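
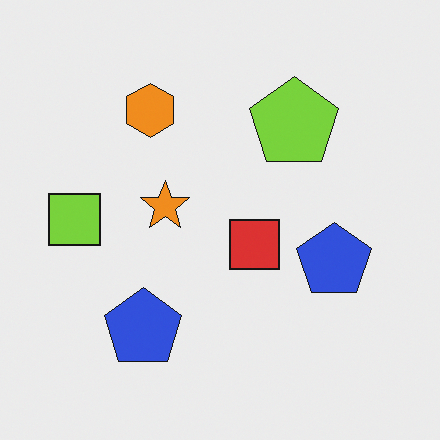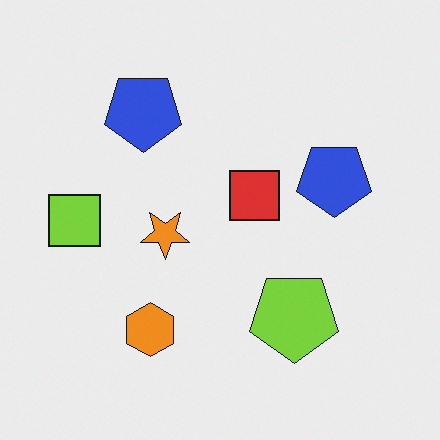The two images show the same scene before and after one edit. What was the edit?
The image was flipped vertically (top ↔ bottom).

The orange hexagon is in the top of the first image and the bottom of the second — shapes on opposite sides of the horizontal midline have swapped in a mirror flip.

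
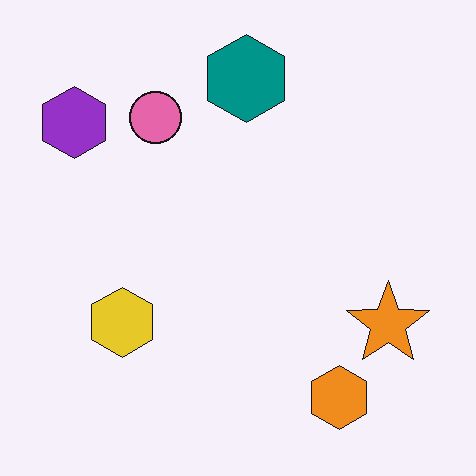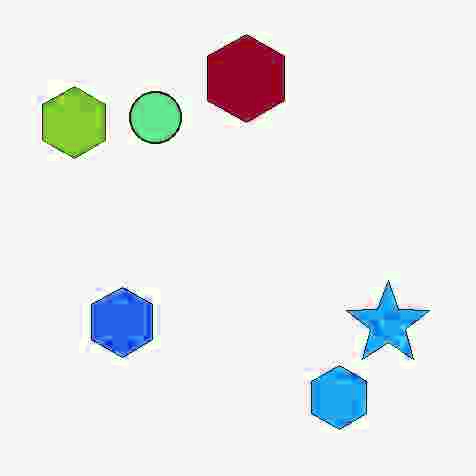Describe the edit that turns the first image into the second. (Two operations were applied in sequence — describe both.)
The image was heavily JPEG-compressed with obvious blocking artifacts, then hue-shifted by a large amount.

Blocky 8×8 compression artifacts appear around shape edges and the flat background shows ringing — characteristic JPEG degradation. Every shape's color has rotated by the same amount around the hue wheel — a uniform hue shift.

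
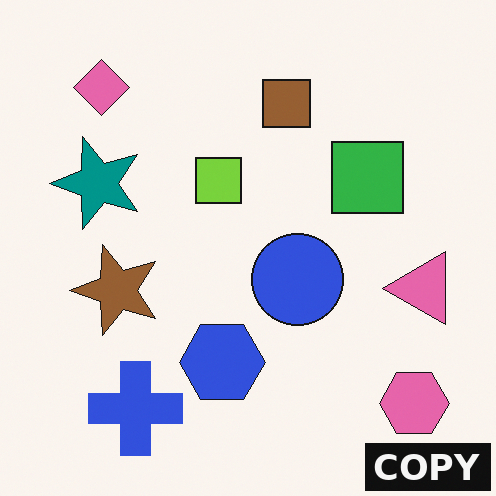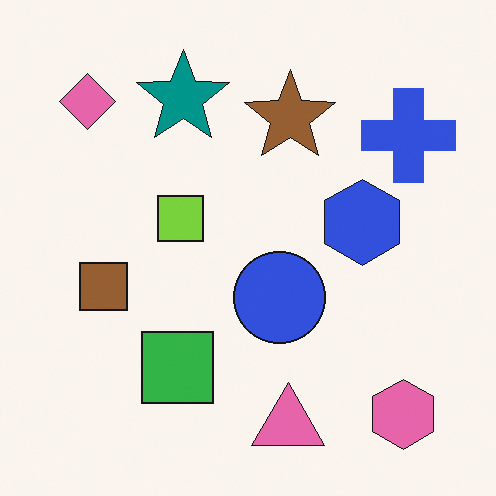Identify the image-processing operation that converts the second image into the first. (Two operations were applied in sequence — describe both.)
The first image is the second transposed (reflected across the top-left ↔ bottom-right diagonal), then watermarked with the text "COPY" in the lower-right corner.

Shapes have swapped their row and column positions — what was in the top-right is now in the bottom-left — a diagonal reflection. A dark label reading "COPY" appears in the lower-right corner.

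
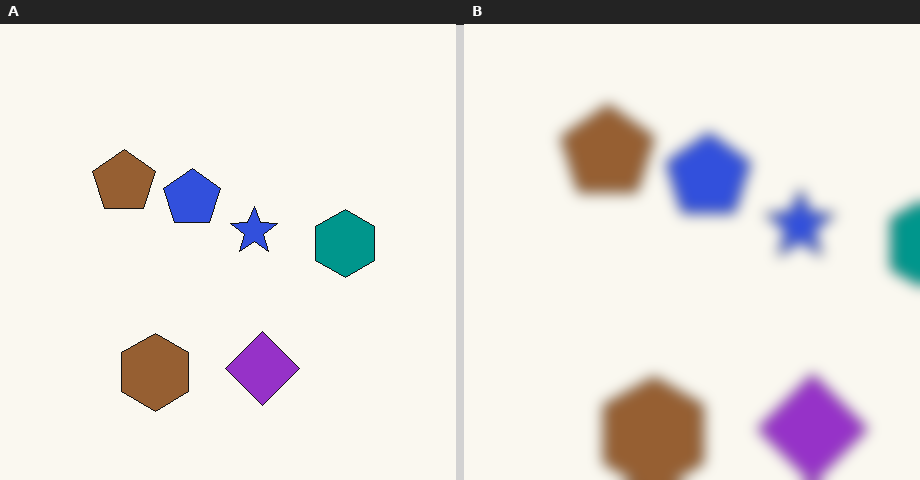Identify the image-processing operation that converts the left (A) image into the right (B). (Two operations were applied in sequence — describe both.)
The transformation is: cropped to a modestly smaller region and rescaled, then heavily blurred.

The visible shapes are larger and the field of view is narrower; shapes near the original edges may be partly or wholly outside the frame — a crop-and-rescale. Shape edges and outlines are uniformly softened across the whole image.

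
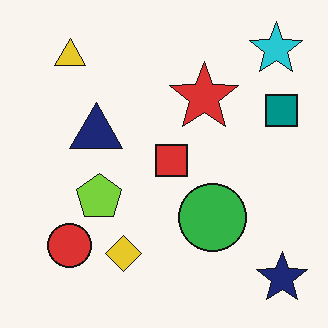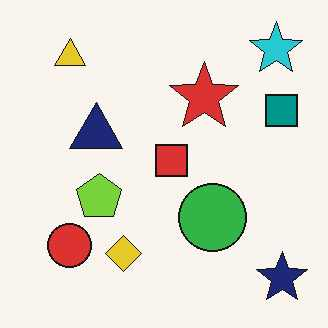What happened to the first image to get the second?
It was given moderate JPEG compression.

Blocky 8×8 compression artifacts appear around shape edges and the flat background shows ringing — characteristic JPEG degradation.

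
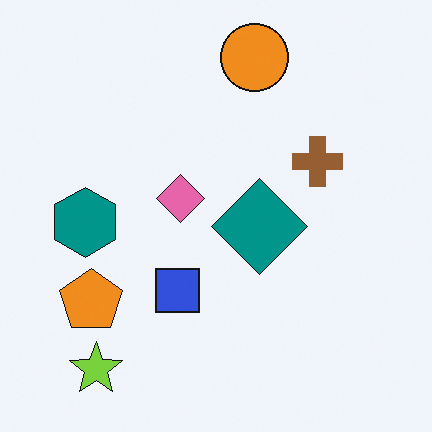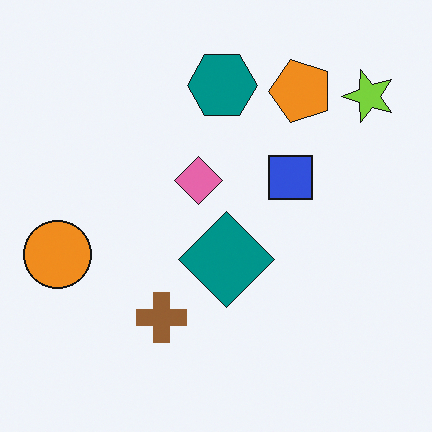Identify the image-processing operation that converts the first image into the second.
The transformation is: transposed (reflected across the top-left ↔ bottom-right diagonal).

Shapes have swapped their row and column positions — what was in the top-right is now in the bottom-left — a diagonal reflection.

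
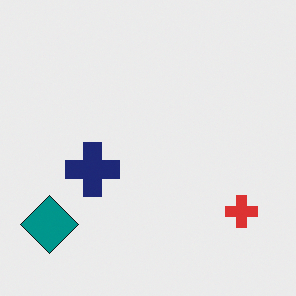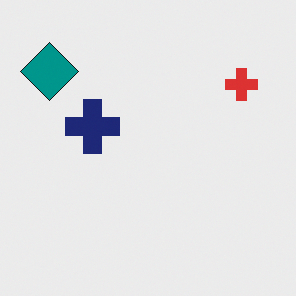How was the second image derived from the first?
This is the original image flipped vertically (top ↔ bottom).

The teal diamond is in the bottom-left of the first image and the top-left of the second — shapes on opposite sides of the horizontal midline have swapped in a mirror flip.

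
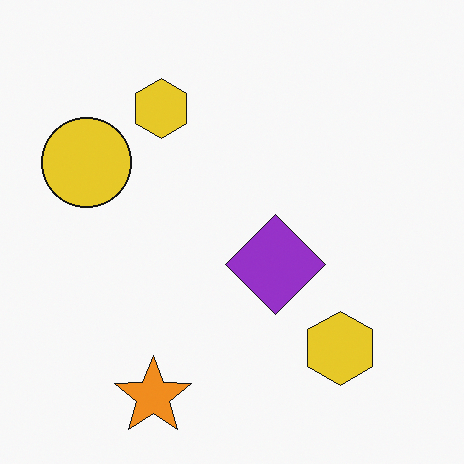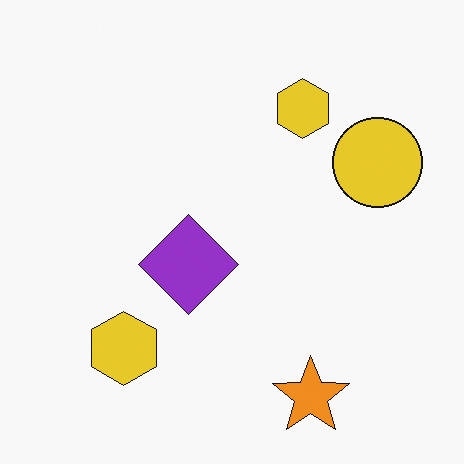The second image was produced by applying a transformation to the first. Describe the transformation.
The image was flipped horizontally (left ↔ right).

The yellow circle is in the left of the first image and the right of the second — shapes on opposite sides of the vertical midline have swapped in a mirror flip.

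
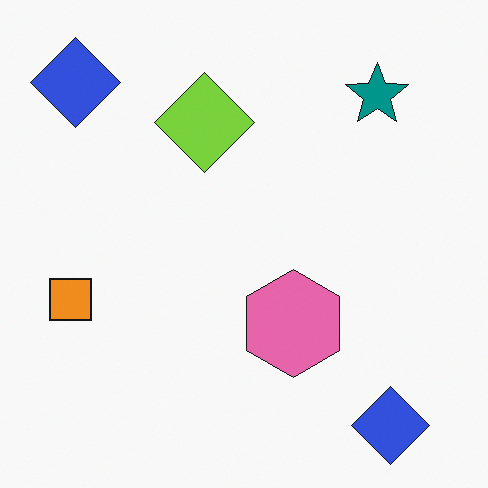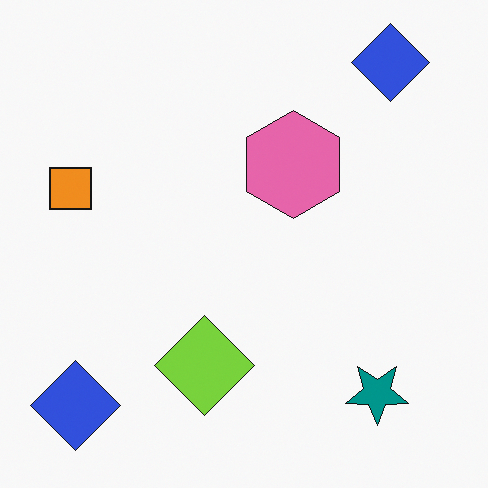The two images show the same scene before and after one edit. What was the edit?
Flipped vertically (top ↔ bottom).

The teal star is in the top-right of the first image and the bottom-right of the second — shapes on opposite sides of the horizontal midline have swapped in a mirror flip.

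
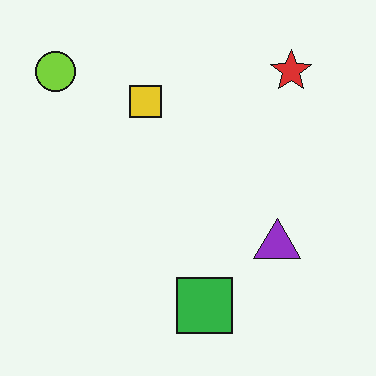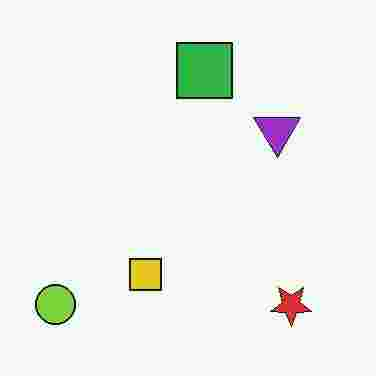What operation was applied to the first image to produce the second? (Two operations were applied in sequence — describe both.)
The image was heavily JPEG-compressed with obvious blocking artifacts, then flipped vertically (top ↔ bottom).

Blocky 8×8 compression artifacts appear around shape edges and the flat background shows ringing — characteristic JPEG degradation. The red star is in the top-right of the first image and the bottom-right of the second — shapes on opposite sides of the horizontal midline have swapped in a mirror flip.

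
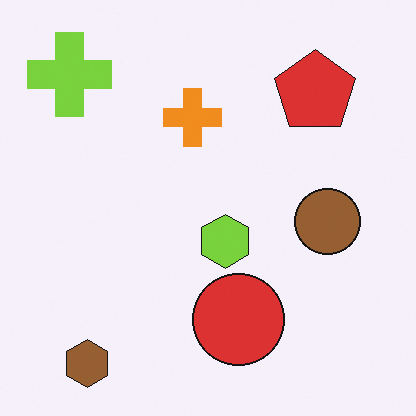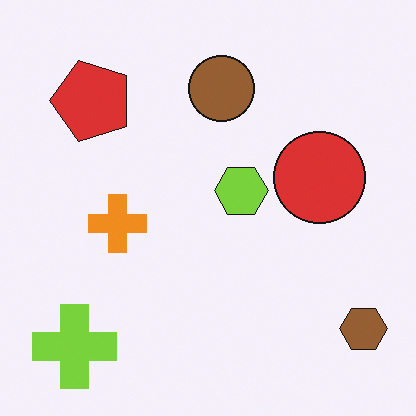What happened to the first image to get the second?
The second image is the first rotated 90° counter-clockwise.

The brown hexagon sits in the bottom-left of the first image and the bottom-right of the second — consistent with a whole-image 90° counter-clockwise rotation.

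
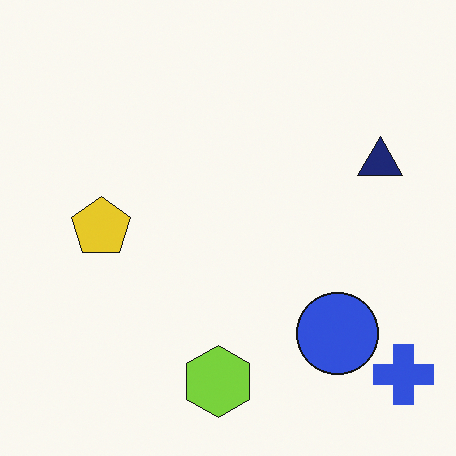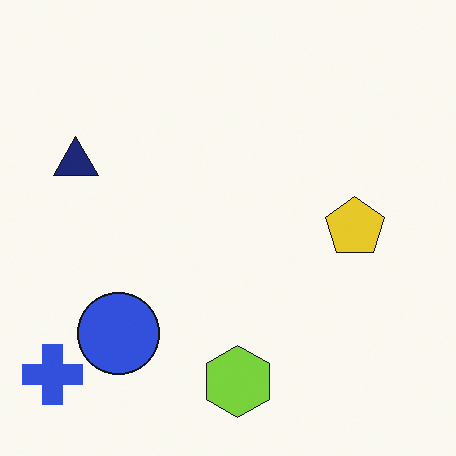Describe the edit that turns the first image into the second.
The image was flipped horizontally (left ↔ right).

The blue cross is in the bottom-right of the first image and the bottom-left of the second — shapes on opposite sides of the vertical midline have swapped in a mirror flip.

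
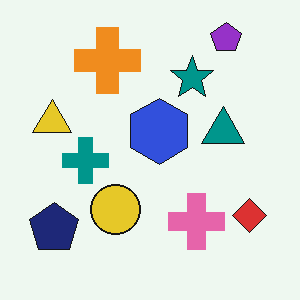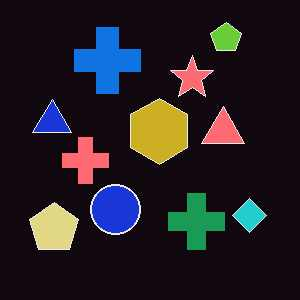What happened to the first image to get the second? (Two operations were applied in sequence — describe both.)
The transformation is: color-inverted (negative), then JPEG-compressed with visible artifacts.

The light background has become dark and every shape's color is its complement — a photographic negative. Blocky 8×8 compression artifacts appear around shape edges and the flat background shows ringing — characteristic JPEG degradation.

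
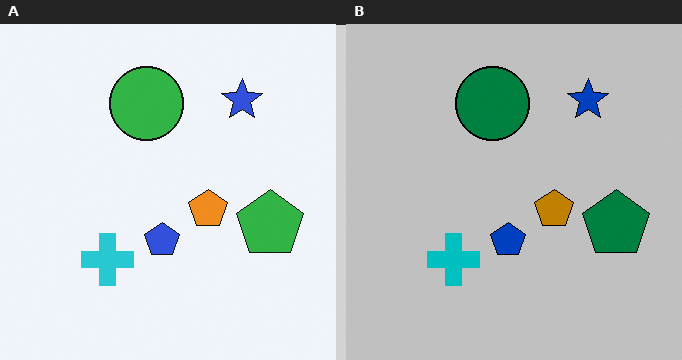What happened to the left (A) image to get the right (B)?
The transformation is: heavily posterized to just a handful of flat colors.

Each flat color has snapped to a coarser quantized level — most visibly, the near-white background has dropped to a flat grey.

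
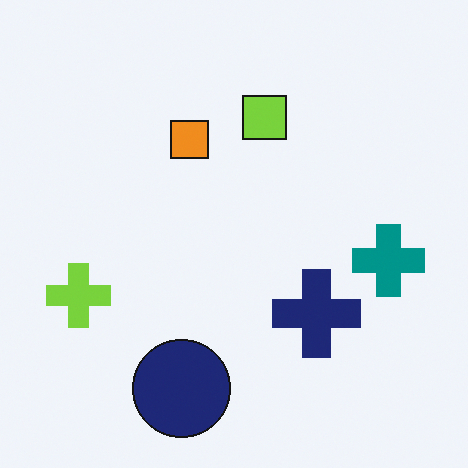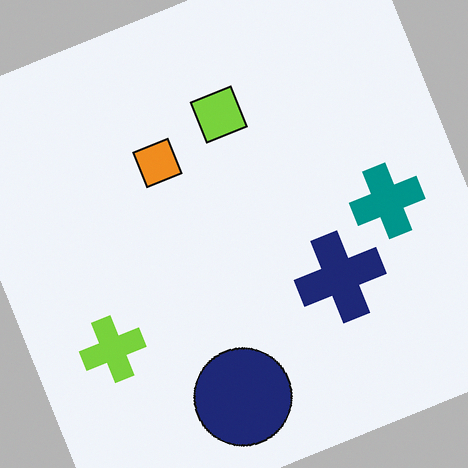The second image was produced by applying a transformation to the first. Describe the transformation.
It was rotated counter-clockwise by a clearly visible amount.

Every shape is tilted by the same angle and the image corners show triangular fill wedges — a whole-image rotation by a non-right angle.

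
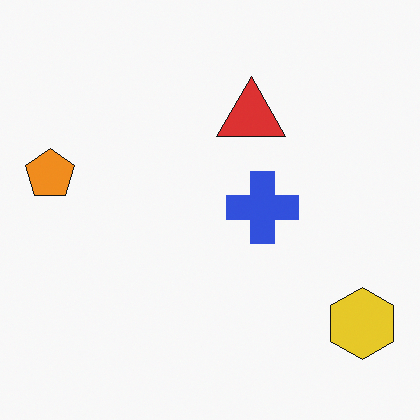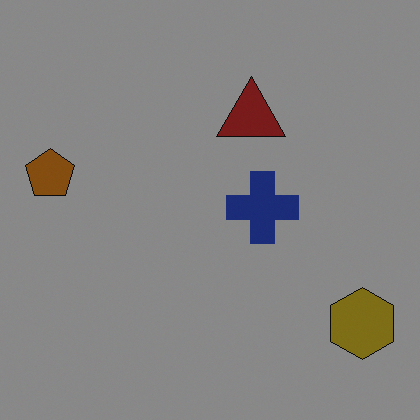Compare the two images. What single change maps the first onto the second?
It was noticeably darkened.

Every pixel — background and shapes alike — is uniformly darkened.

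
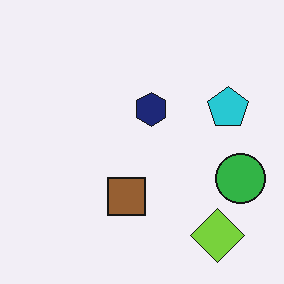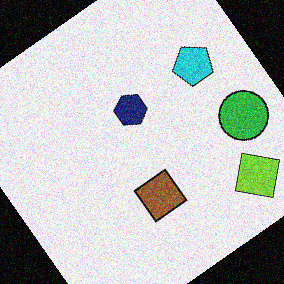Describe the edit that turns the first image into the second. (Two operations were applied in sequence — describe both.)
The second image is the first rotated counter-clockwise by a large amount — several tens of degrees, then degraded with moderate additive noise.

Every shape is tilted by the same angle and the image corners show triangular fill wedges — a whole-image rotation by a non-right angle. Random speckle covers the whole image, including the flat background.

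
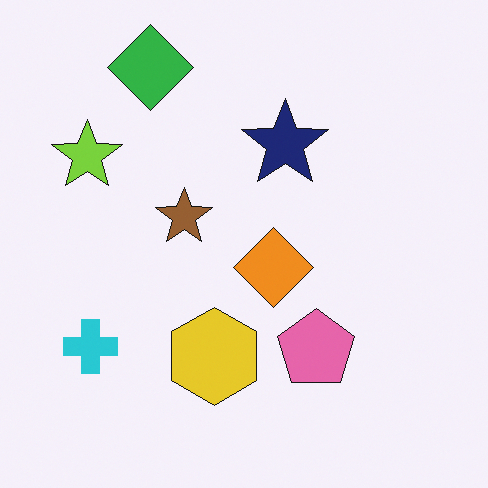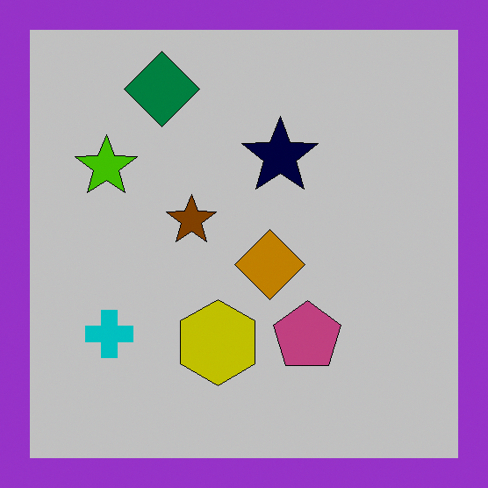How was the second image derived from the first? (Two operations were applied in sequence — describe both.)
Aggressively posterized, then framed with a purple border.

Each flat color has snapped to a coarser quantized level — most visibly, the near-white background has dropped to a flat grey. A solid purple frame runs around the edge of the second image, with the content slightly shrunk inside it.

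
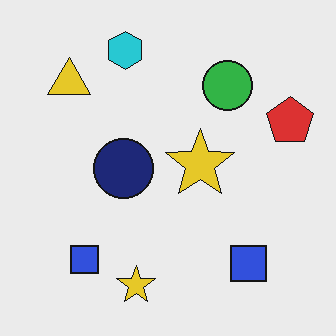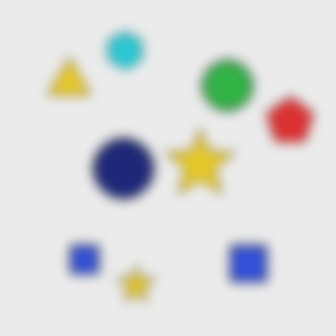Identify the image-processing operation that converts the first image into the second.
The transformation is: heavily blurred.

Shape edges and outlines are uniformly softened across the whole image.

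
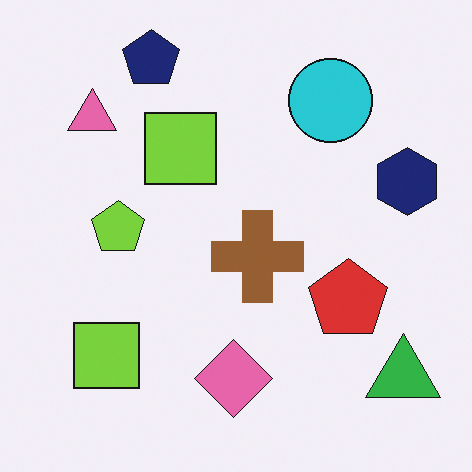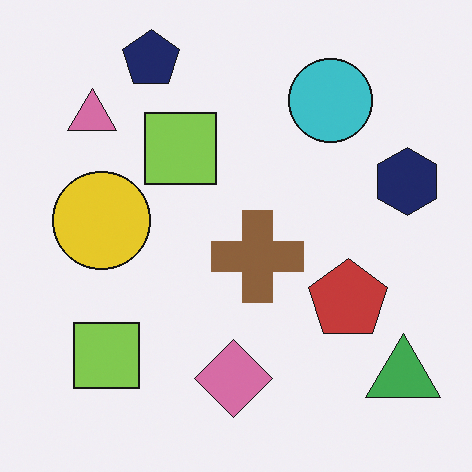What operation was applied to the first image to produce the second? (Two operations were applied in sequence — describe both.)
This is the original image slightly desaturated, then overlaid with an additional yellow circle.

All colors are more muted and greyish — a global saturation change. A yellow circle appears in the second image that is absent from the first.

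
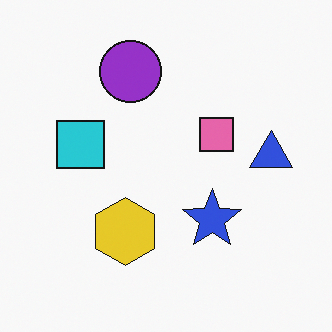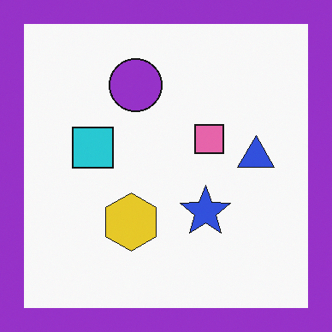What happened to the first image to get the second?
It was framed with a purple border.

A solid purple frame runs around the edge of the second image, with the content slightly shrunk inside it.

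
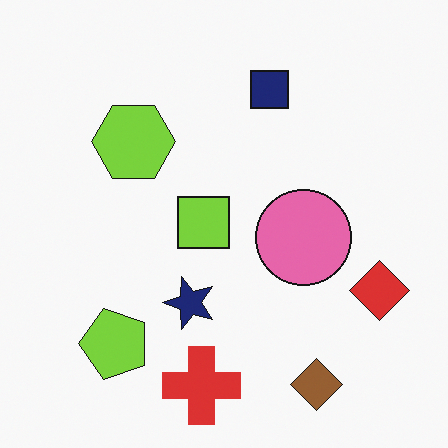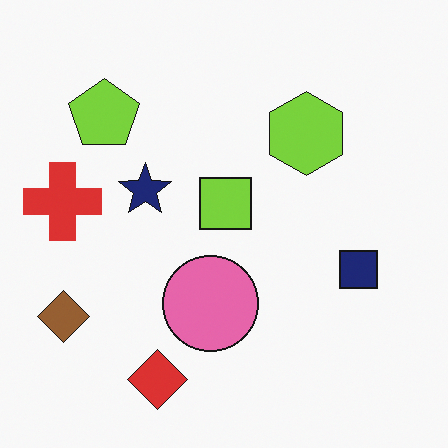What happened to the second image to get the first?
The transformation is: rotated 90° counter-clockwise.

The brown diamond sits in the bottom-left of the second image and the bottom-right of the first — consistent with a whole-image 90° counter-clockwise rotation.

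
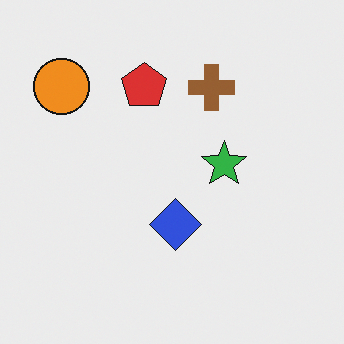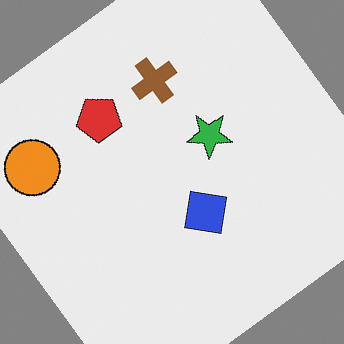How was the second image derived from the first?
Rotated counter-clockwise by a large amount — several tens of degrees.

Every shape is tilted by the same angle and the image corners show triangular fill wedges — a whole-image rotation by a non-right angle.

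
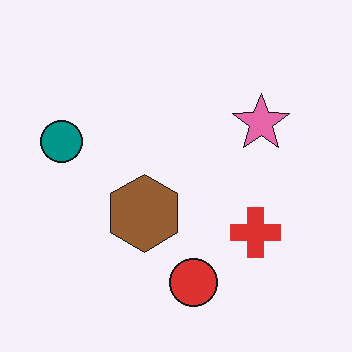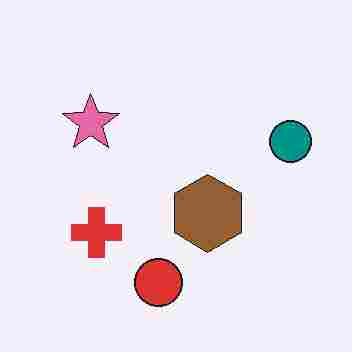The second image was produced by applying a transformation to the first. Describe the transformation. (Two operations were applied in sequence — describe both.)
It was flipped horizontally (left ↔ right), then heavily JPEG-compressed with obvious blocking artifacts.

The teal circle is in the left of the first image and the right of the second — shapes on opposite sides of the vertical midline have swapped in a mirror flip. Blocky 8×8 compression artifacts appear around shape edges and the flat background shows ringing — characteristic JPEG degradation.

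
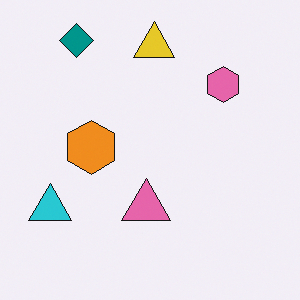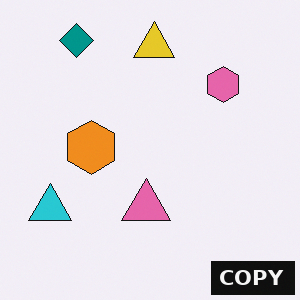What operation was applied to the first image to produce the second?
Watermarked with the text "COPY" in the lower-right corner.

A dark label reading "COPY" appears in the lower-right corner.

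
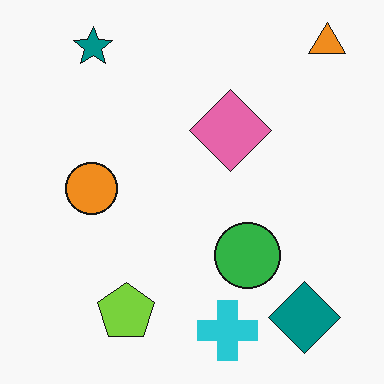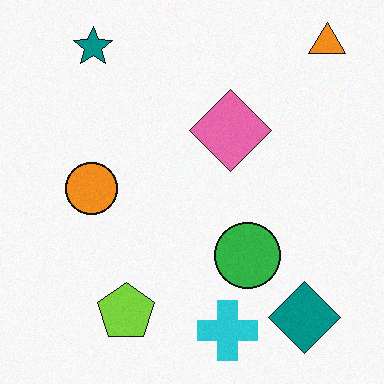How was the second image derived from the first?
The transformation is: degraded with light additive noise.

Random speckle covers the whole image, including the flat background.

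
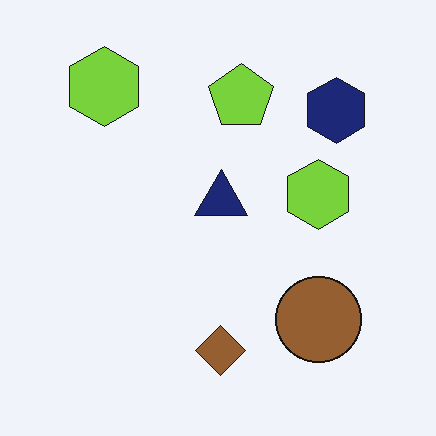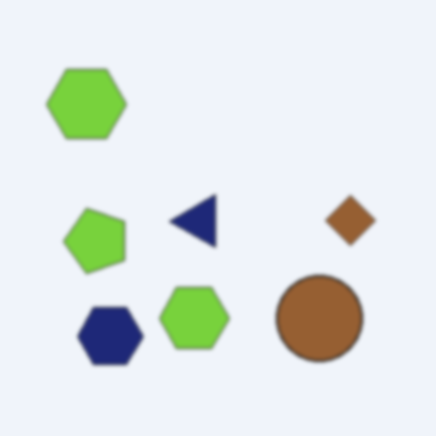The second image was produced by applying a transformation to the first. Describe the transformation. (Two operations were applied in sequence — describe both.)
This is the original image transposed (reflected across the top-left ↔ bottom-right diagonal), then given a subtle gaussian blur.

Shapes have swapped their row and column positions — what was in the top-right is now in the bottom-left — a diagonal reflection. Shape edges and outlines are uniformly softened across the whole image.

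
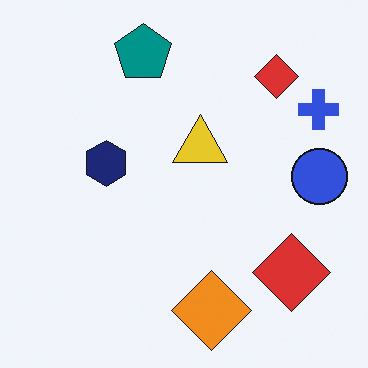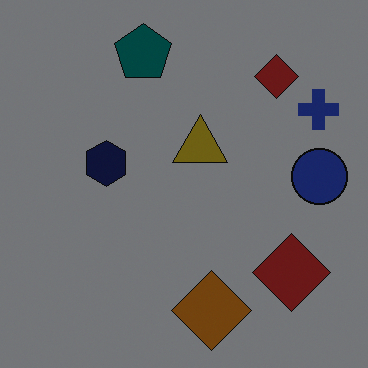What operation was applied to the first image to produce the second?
The image was darkened a lot.

Every pixel — background and shapes alike — is uniformly darkened.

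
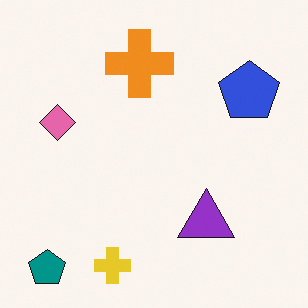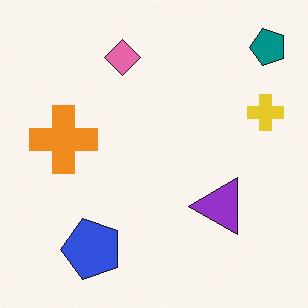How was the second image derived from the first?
Transposed (reflected across the top-left ↔ bottom-right diagonal).

Shapes have swapped their row and column positions — what was in the top-right is now in the bottom-left — a diagonal reflection.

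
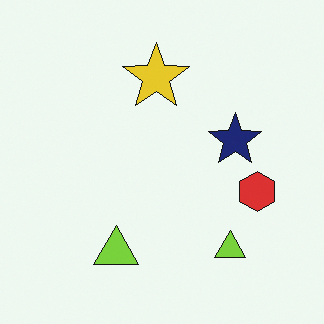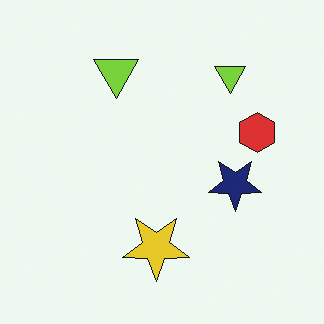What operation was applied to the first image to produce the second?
The second image is the first flipped vertically (top ↔ bottom).

The yellow star is in the top of the first image and the bottom of the second — shapes on opposite sides of the horizontal midline have swapped in a mirror flip.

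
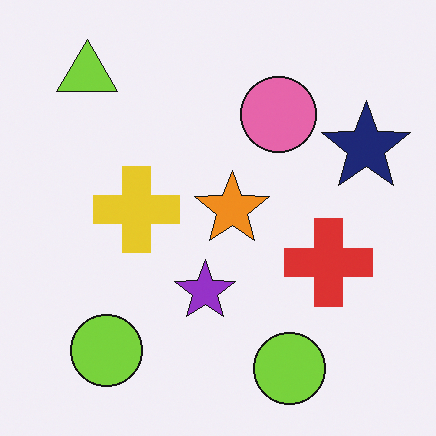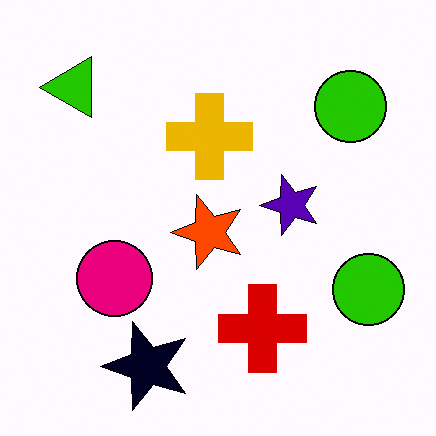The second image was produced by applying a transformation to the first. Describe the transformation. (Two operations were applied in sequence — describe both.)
It was given much higher contrast, then transposed (reflected across the top-left ↔ bottom-right diagonal).

Tones are pushed away from mid-grey across the whole image — a global contrast change. Shapes have swapped their row and column positions — what was in the top-right is now in the bottom-left — a diagonal reflection.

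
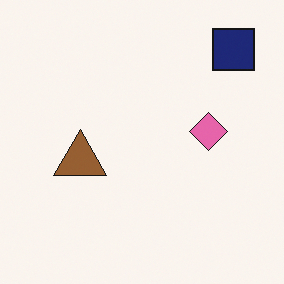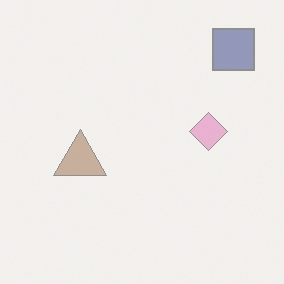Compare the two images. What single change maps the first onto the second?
The image was washed out (contrast reduced).

Tones are pushed toward mid-grey across the whole image — a global contrast change.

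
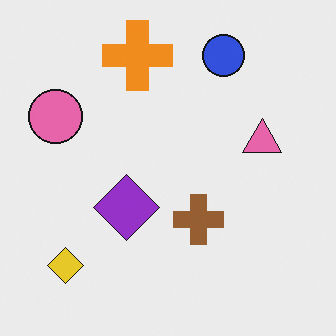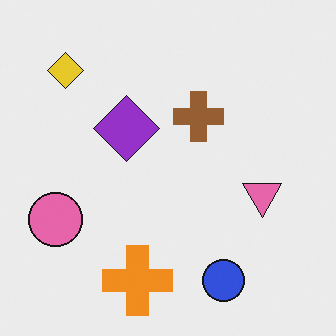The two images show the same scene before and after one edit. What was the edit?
The second image is the first flipped vertically (top ↔ bottom).

The orange cross is in the top of the first image and the bottom of the second — shapes on opposite sides of the horizontal midline have swapped in a mirror flip.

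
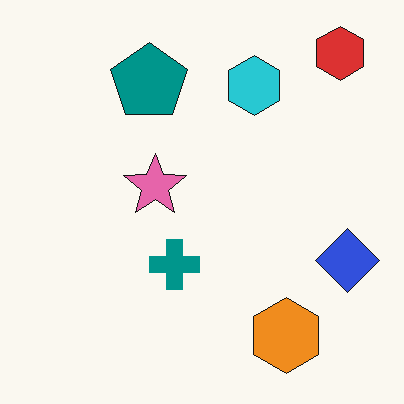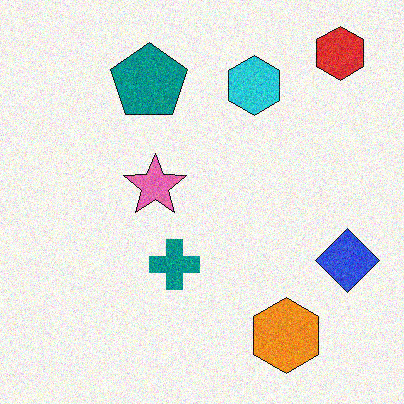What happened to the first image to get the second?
Degraded with moderate additive noise.

Random speckle covers the whole image, including the flat background.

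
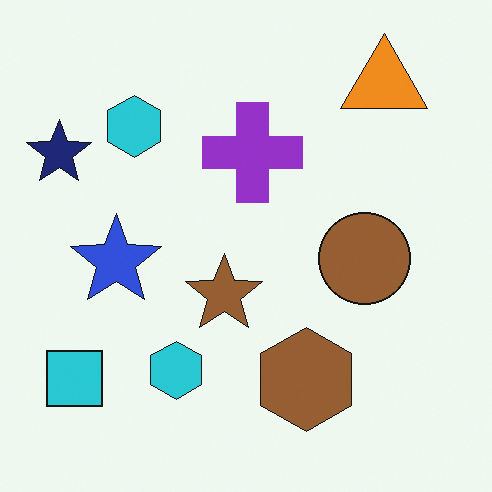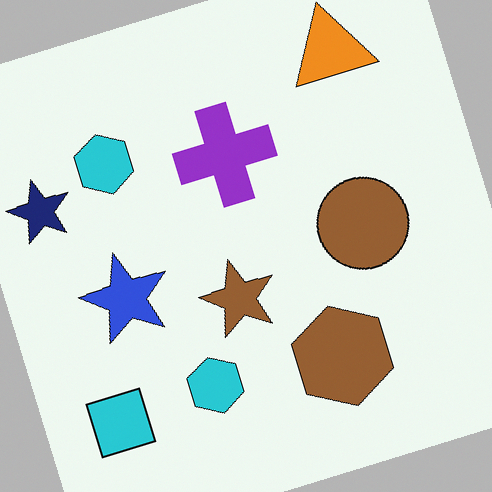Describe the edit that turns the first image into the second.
The transformation is: rotated counter-clockwise by a clearly visible amount.

Every shape is tilted by the same angle and the image corners show triangular fill wedges — a whole-image rotation by a non-right angle.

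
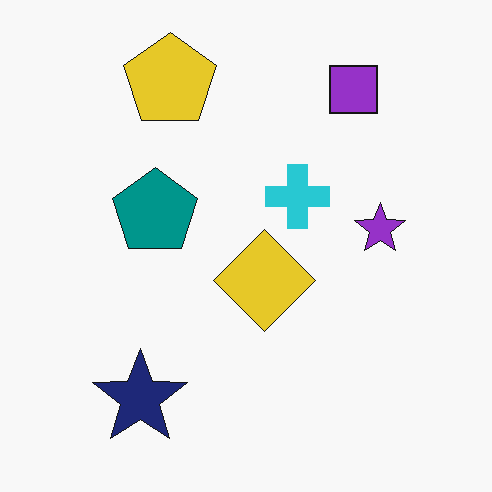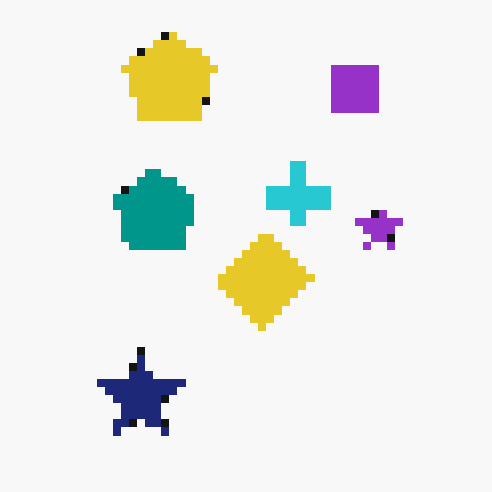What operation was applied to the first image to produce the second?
The transformation is: moderately pixelated.

Shapes are reduced to large square blocks; fine edges and outlines are lost — a downscale-then-upscale (mosaic) effect.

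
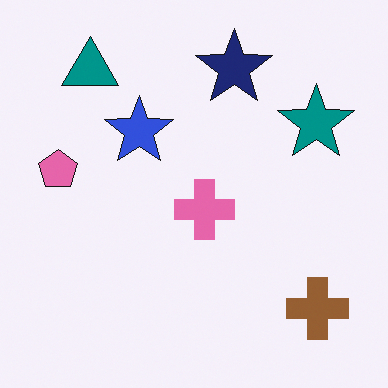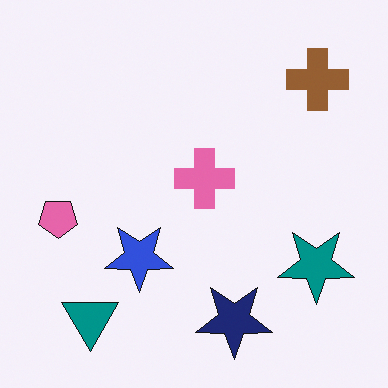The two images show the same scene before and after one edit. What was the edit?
The second image is the first flipped vertically (top ↔ bottom).

The navy star is in the top of the first image and the bottom of the second — shapes on opposite sides of the horizontal midline have swapped in a mirror flip.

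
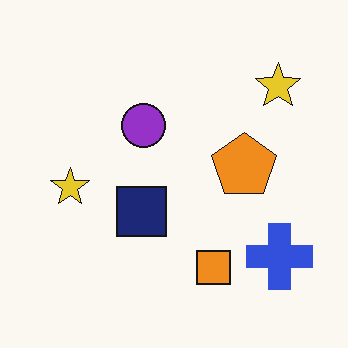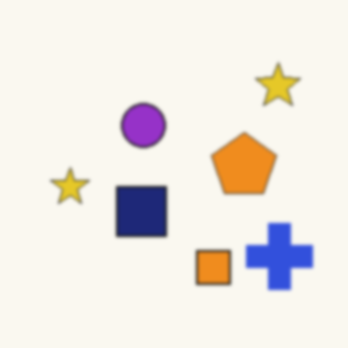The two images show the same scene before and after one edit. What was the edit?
The second image is the first given a subtle gaussian blur.

Shape edges and outlines are uniformly softened across the whole image.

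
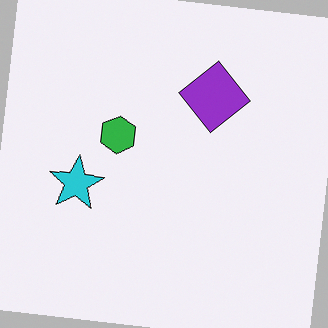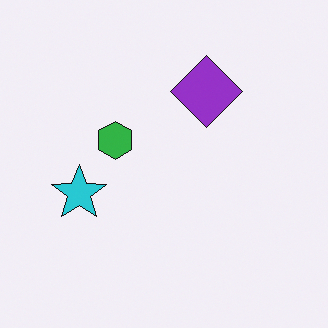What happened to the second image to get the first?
The transformation is: rotated clockwise by a few degrees.

Every shape is tilted by the same angle and the image corners show triangular fill wedges — a whole-image rotation by a non-right angle.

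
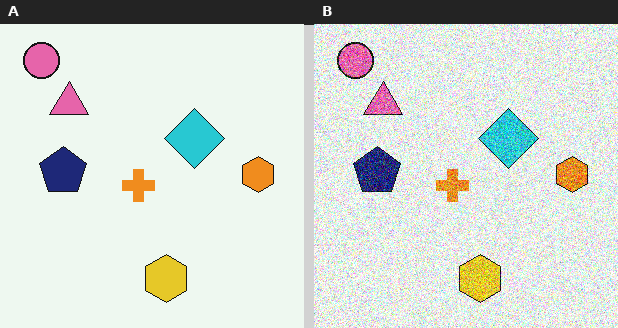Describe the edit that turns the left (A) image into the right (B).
It was degraded with a thick layer of grain.

Random speckle covers the whole image, including the flat background.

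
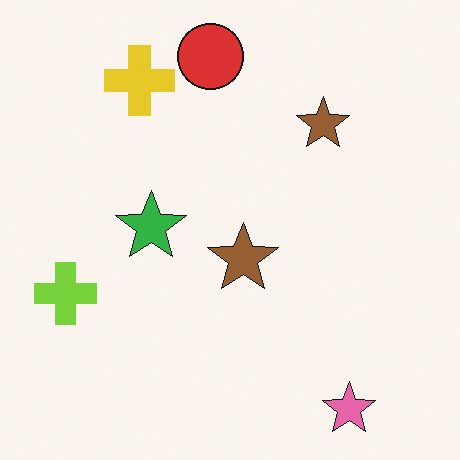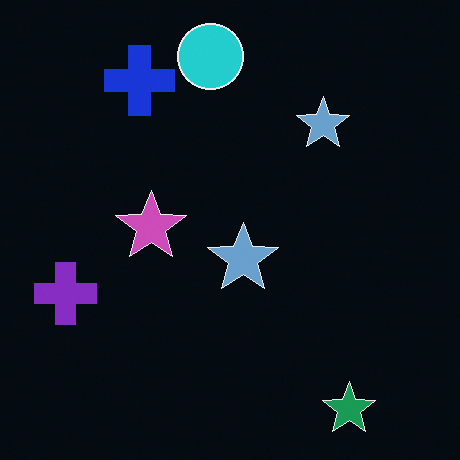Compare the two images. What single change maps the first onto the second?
It was color-inverted (negative).

The light background has become dark and every shape's color is its complement — a photographic negative.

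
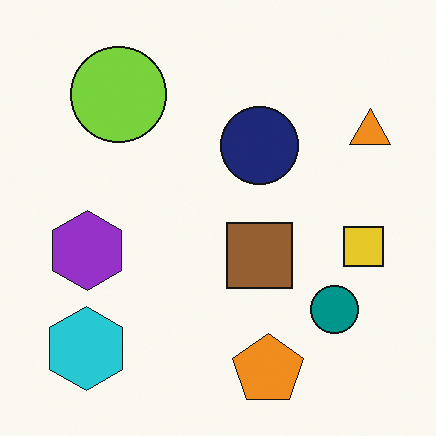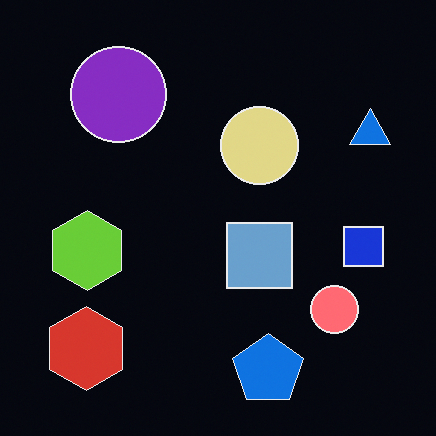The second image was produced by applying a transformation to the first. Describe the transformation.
It was color-inverted (negative).

The light background has become dark and every shape's color is its complement — a photographic negative.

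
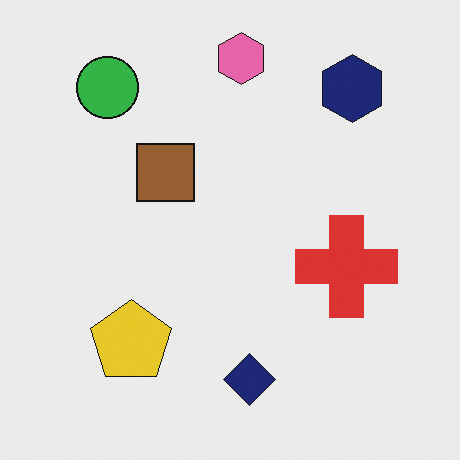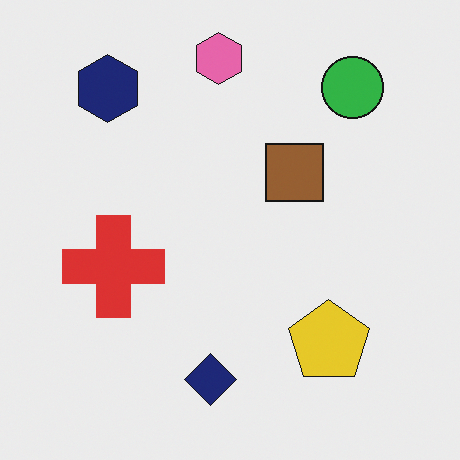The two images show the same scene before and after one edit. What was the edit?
Flipped horizontally (left ↔ right).

The green circle is in the top-left of the first image and the top-right of the second — shapes on opposite sides of the vertical midline have swapped in a mirror flip.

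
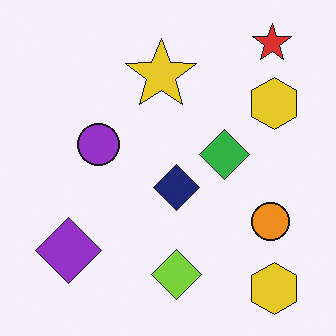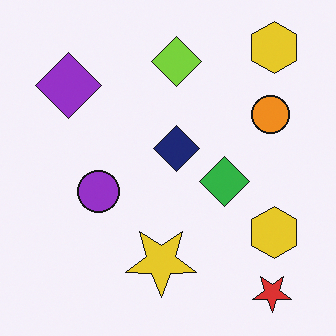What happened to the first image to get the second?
The transformation is: flipped vertically (top ↔ bottom).

The red star is in the top-right of the first image and the bottom-right of the second — shapes on opposite sides of the horizontal midline have swapped in a mirror flip.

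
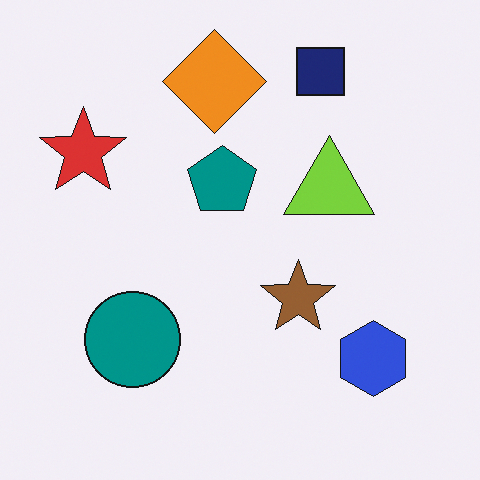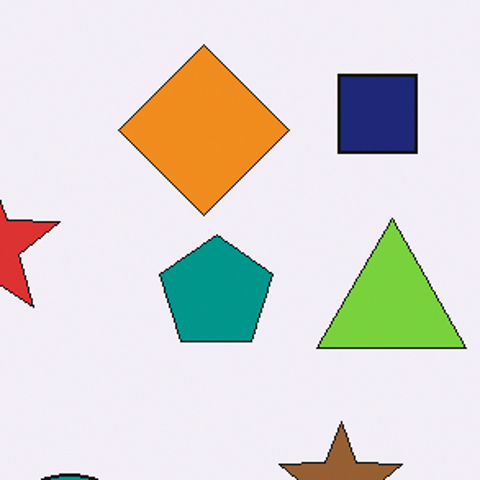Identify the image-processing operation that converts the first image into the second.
The transformation is: cropped to a noticeably smaller region and rescaled.

The visible shapes are larger and the field of view is narrower; shapes near the original edges may be partly or wholly outside the frame — a crop-and-rescale.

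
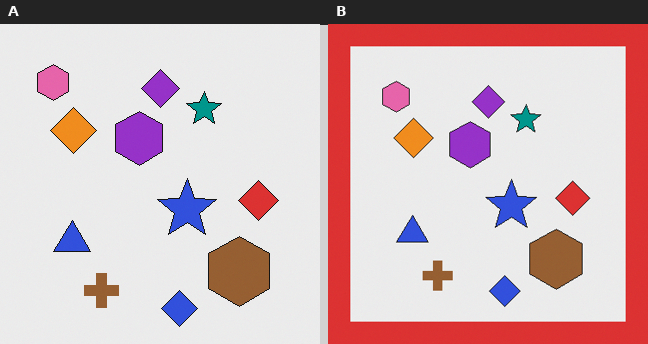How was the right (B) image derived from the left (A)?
Framed with a red border.

A solid red frame runs around the edge of the right (B) image, with the content slightly shrunk inside it.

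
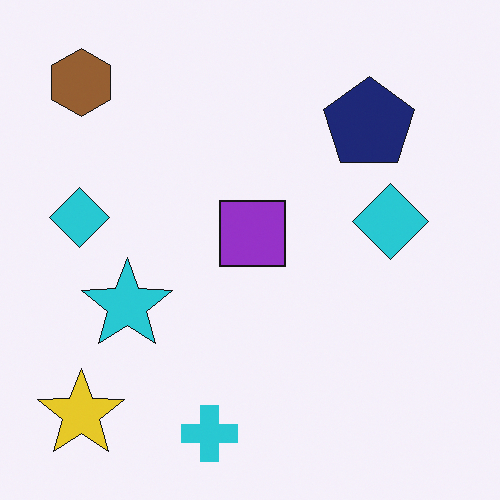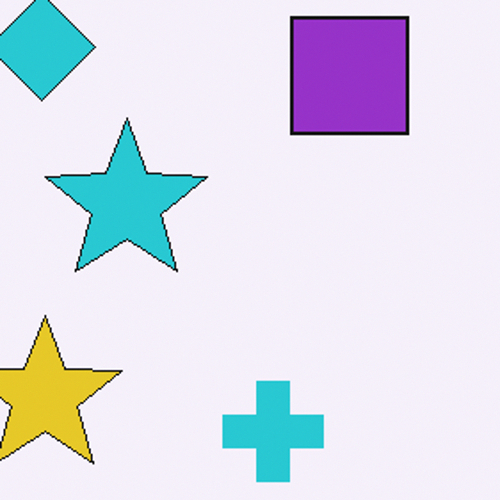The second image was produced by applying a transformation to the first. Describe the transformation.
The transformation is: cropped to a noticeably smaller region and rescaled.

The visible shapes are larger and the field of view is narrower; shapes near the original edges may be partly or wholly outside the frame — a crop-and-rescale.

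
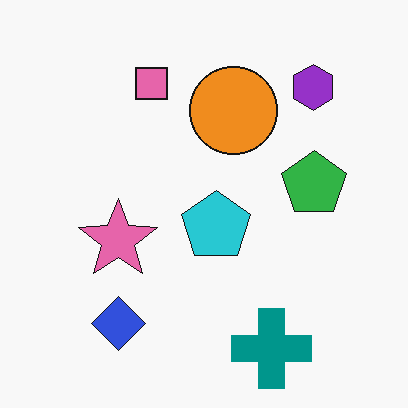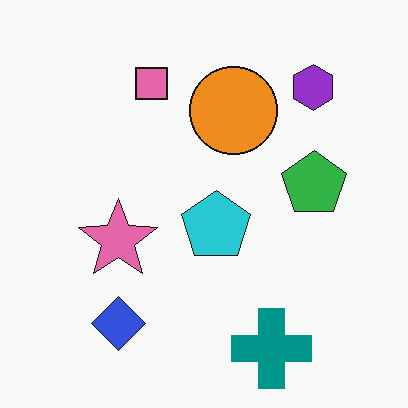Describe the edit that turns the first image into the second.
Given moderate JPEG compression.

Blocky 8×8 compression artifacts appear around shape edges and the flat background shows ringing — characteristic JPEG degradation.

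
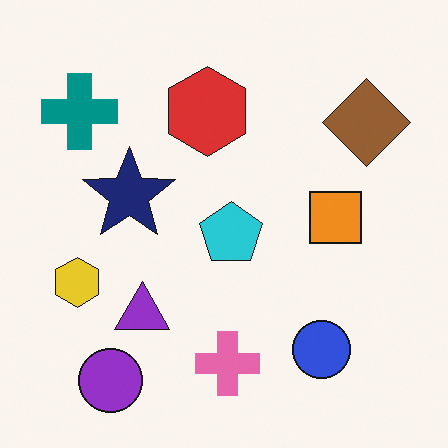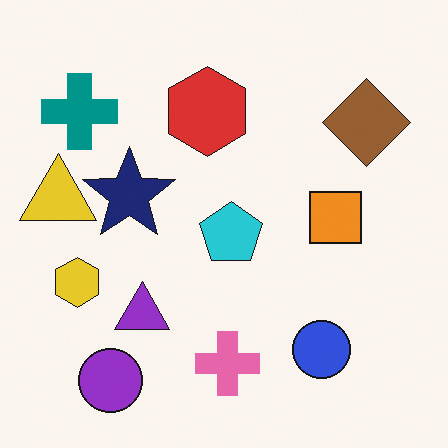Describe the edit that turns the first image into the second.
This is the original image overlaid with an additional yellow triangle.

A yellow triangle appears in the second image that is absent from the first.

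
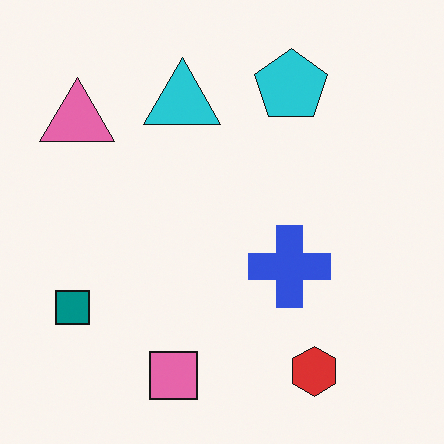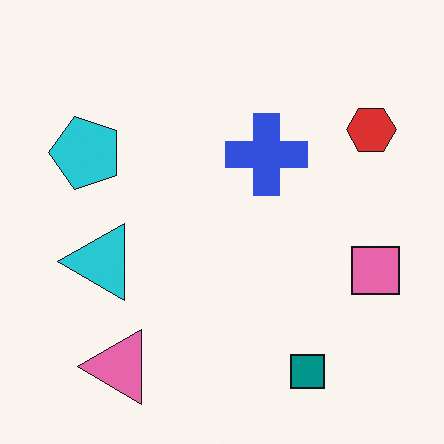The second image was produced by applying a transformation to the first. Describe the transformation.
Rotated 90° counter-clockwise.

The pink triangle sits in the top-left of the first image and the bottom-left of the second — consistent with a whole-image 90° counter-clockwise rotation.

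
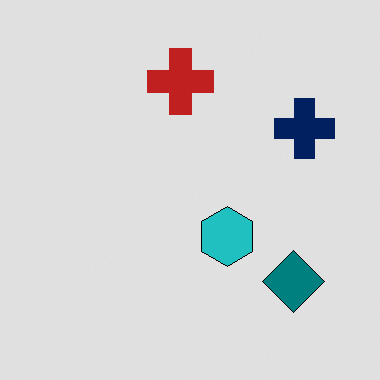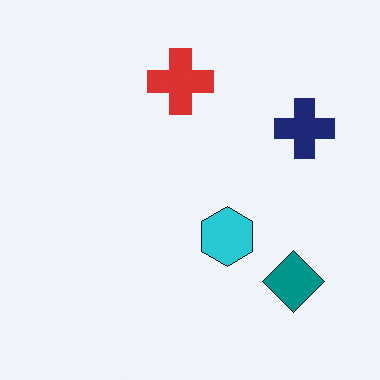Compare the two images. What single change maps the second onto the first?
The image was posterized to a reduced palette.

Each flat color has snapped to a coarser quantized level — most visibly, the near-white background has dropped to a flat grey.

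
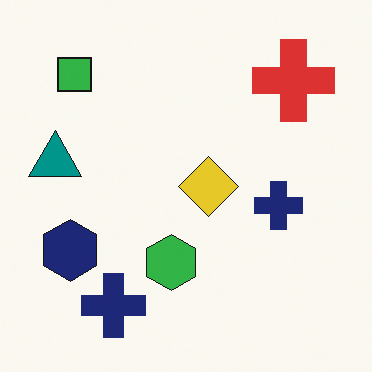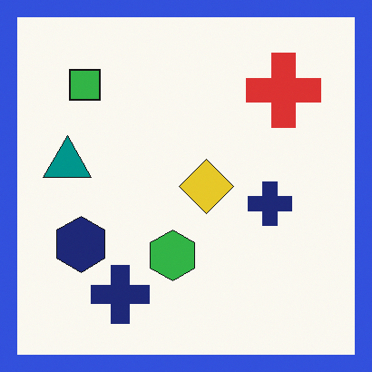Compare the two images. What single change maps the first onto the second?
This is the original image framed with a blue border.

A solid blue frame runs around the edge of the second image, with the content slightly shrunk inside it.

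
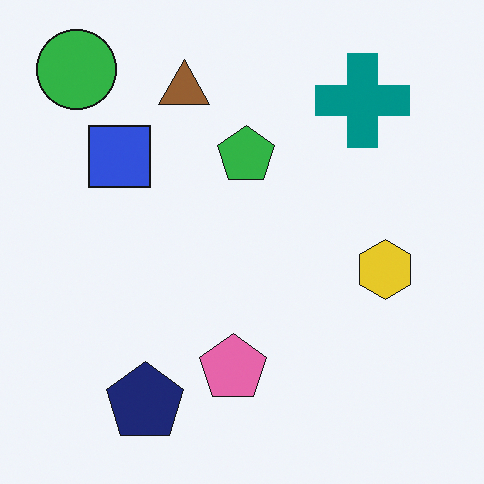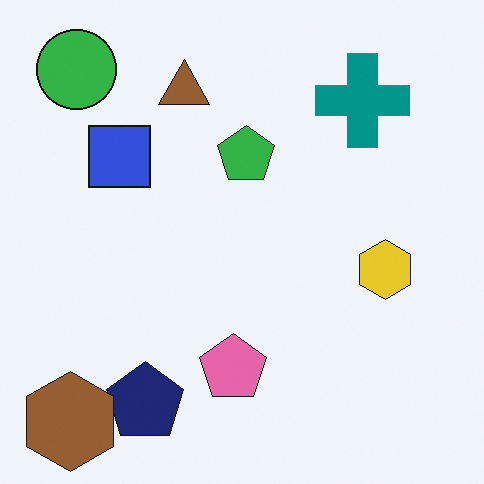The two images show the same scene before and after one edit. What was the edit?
The transformation is: overlaid with an additional brown hexagon.

A brown hexagon appears in the second image that is absent from the first.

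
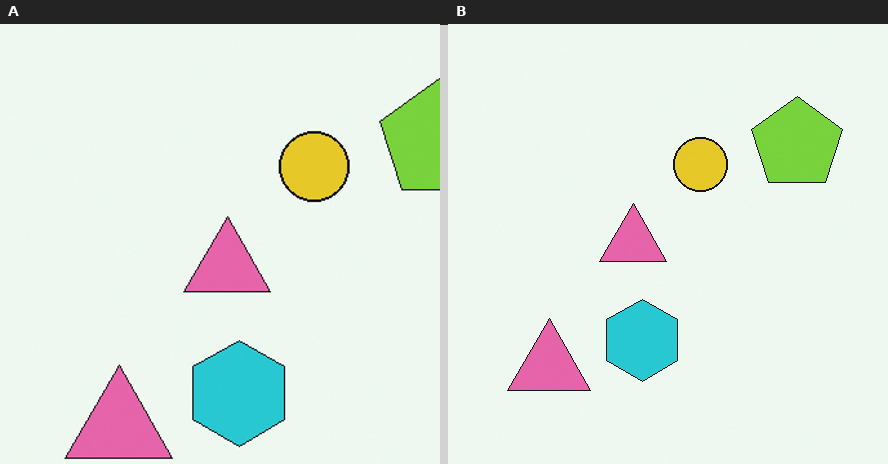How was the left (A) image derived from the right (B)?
It was cropped to a modestly smaller region and rescaled.

The visible shapes are larger and the field of view is narrower; shapes near the original edges may be partly or wholly outside the frame — a crop-and-rescale.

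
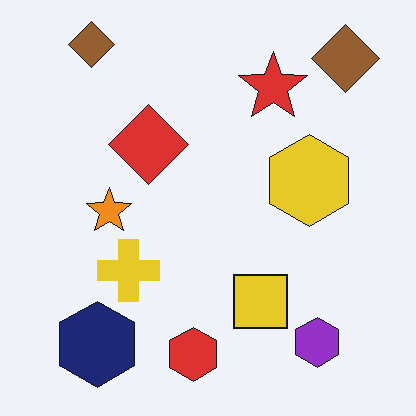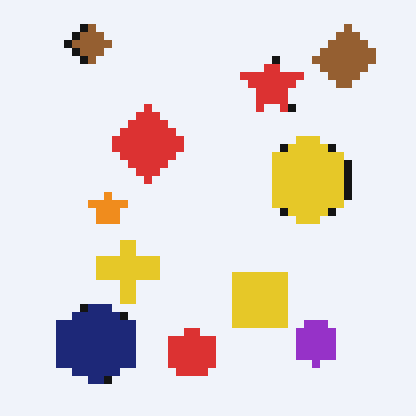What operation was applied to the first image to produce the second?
It was moderately pixelated.

Shapes are reduced to large square blocks; fine edges and outlines are lost — a downscale-then-upscale (mosaic) effect.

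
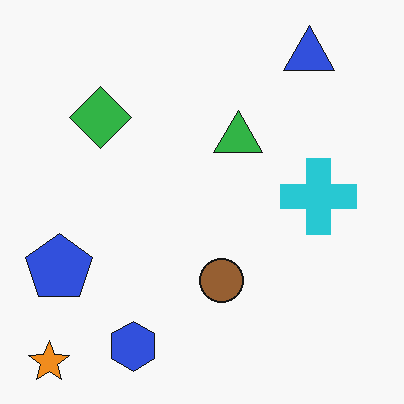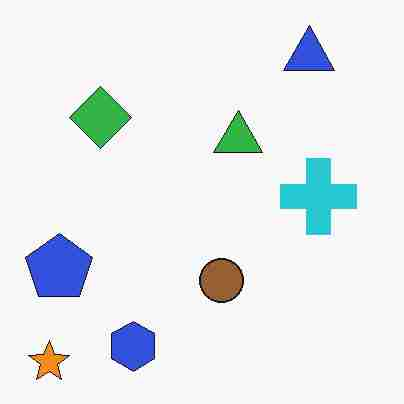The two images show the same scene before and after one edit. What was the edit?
Degraded with heavy JPEG compression.

Blocky 8×8 compression artifacts appear around shape edges and the flat background shows ringing — characteristic JPEG degradation.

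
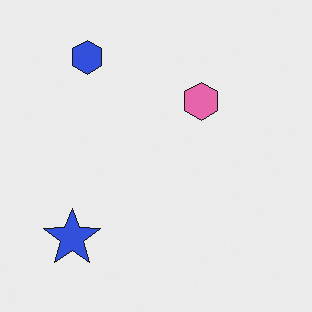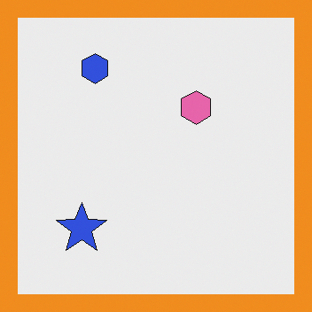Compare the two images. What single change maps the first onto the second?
The transformation is: framed with a orange border.

A solid orange frame runs around the edge of the second image, with the content slightly shrunk inside it.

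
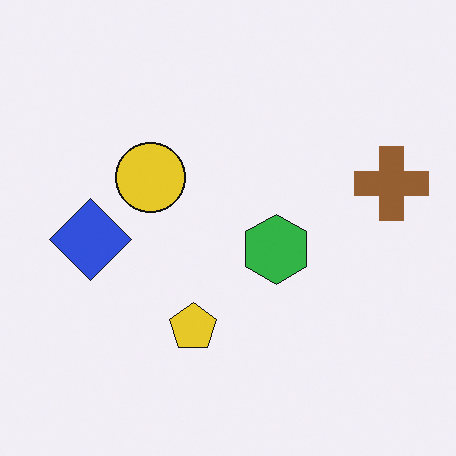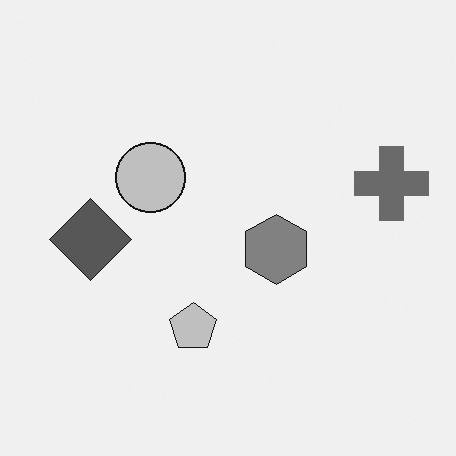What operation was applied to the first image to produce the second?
It was converted to grayscale.

All color is removed — every shape is now a shade of grey.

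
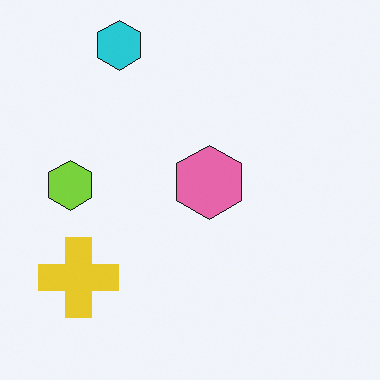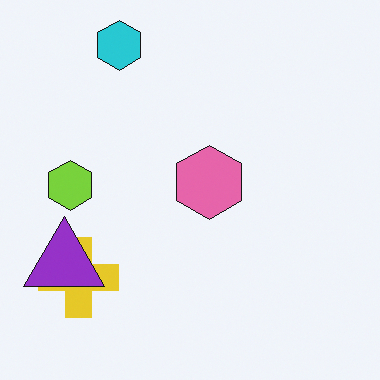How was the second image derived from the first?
This is the original image overlaid with an additional purple triangle.

A purple triangle appears in the second image that is absent from the first.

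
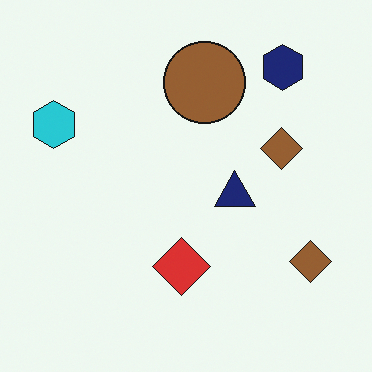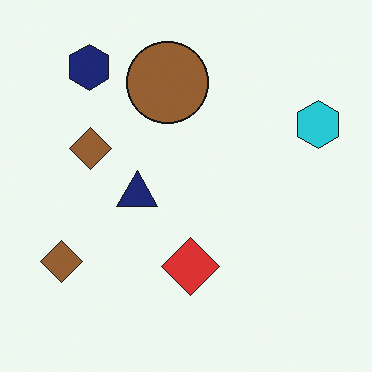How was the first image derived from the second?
It was flipped horizontally (left ↔ right).

The cyan hexagon is in the right of the second image and the left of the first — shapes on opposite sides of the vertical midline have swapped in a mirror flip.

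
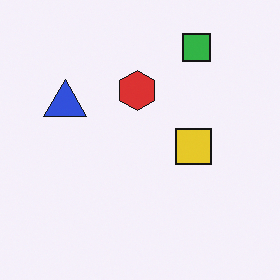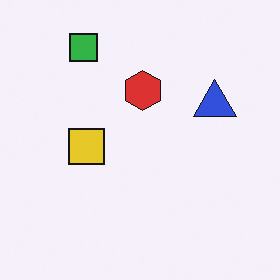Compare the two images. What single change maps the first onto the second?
The image was flipped horizontally (left ↔ right).

The blue triangle is in the left of the first image and the right of the second — shapes on opposite sides of the vertical midline have swapped in a mirror flip.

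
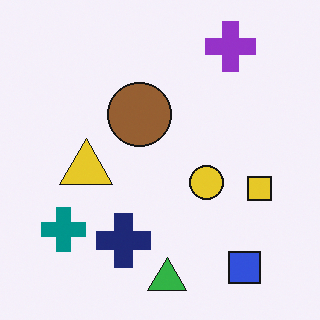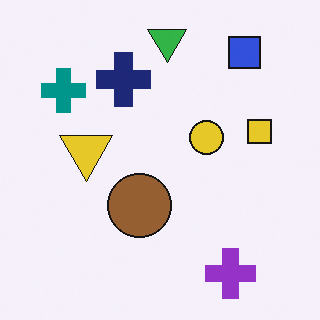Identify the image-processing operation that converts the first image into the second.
The image was flipped vertically (top ↔ bottom).

The green triangle is in the bottom of the first image and the top of the second — shapes on opposite sides of the horizontal midline have swapped in a mirror flip.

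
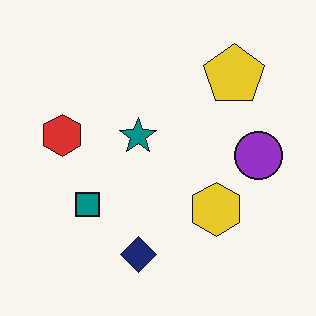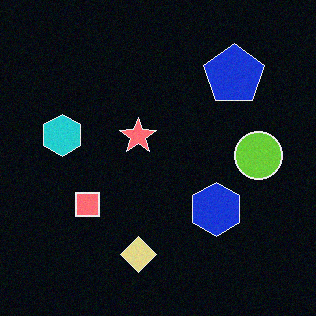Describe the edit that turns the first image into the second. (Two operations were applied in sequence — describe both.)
This is the original image degraded with subtle gaussian noise, then color-inverted (negative).

Random speckle covers the whole image, including the flat background. The light background has become dark and every shape's color is its complement — a photographic negative.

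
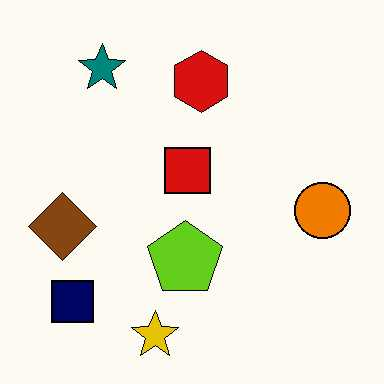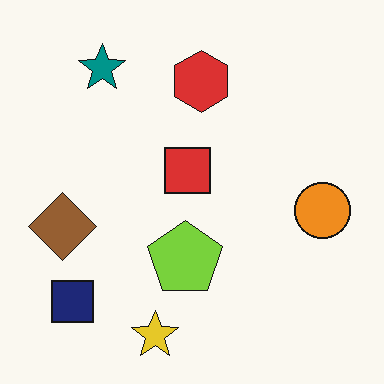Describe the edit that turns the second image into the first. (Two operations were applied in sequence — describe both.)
The image was given slightly increased contrast, then JPEG-compressed with visible artifacts.

Tones are pushed away from mid-grey across the whole image — a global contrast change. Blocky 8×8 compression artifacts appear around shape edges and the flat background shows ringing — characteristic JPEG degradation.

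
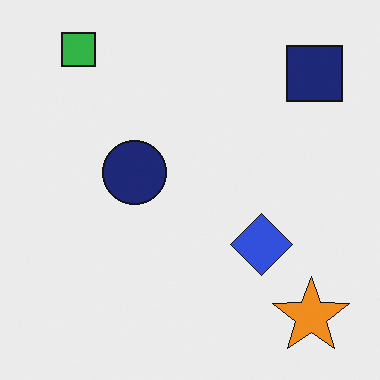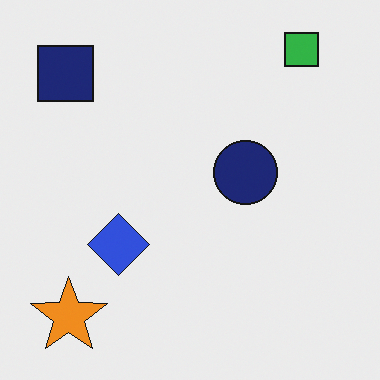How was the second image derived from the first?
The image was flipped horizontally (left ↔ right).

The navy square is in the top-right of the first image and the top-left of the second — shapes on opposite sides of the vertical midline have swapped in a mirror flip.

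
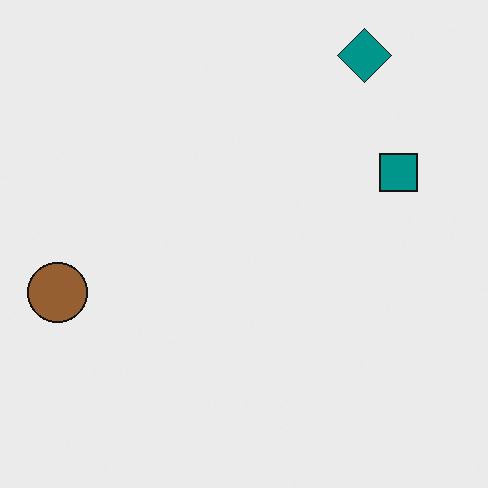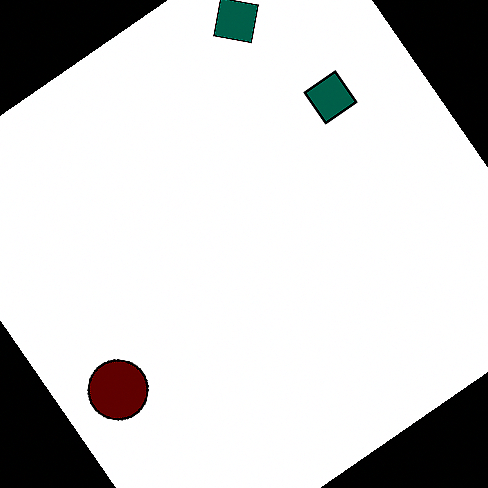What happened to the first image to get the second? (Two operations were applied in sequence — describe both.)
Rotated counter-clockwise by a large amount — several tens of degrees, then given much higher contrast.

Every shape is tilted by the same angle and the image corners show triangular fill wedges — a whole-image rotation by a non-right angle. Tones are pushed away from mid-grey across the whole image — a global contrast change.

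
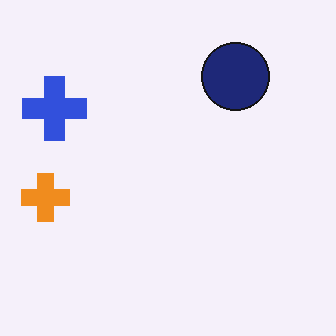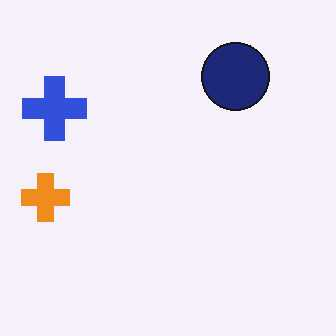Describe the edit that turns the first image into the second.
The transformation is: given moderate JPEG compression.

Blocky 8×8 compression artifacts appear around shape edges and the flat background shows ringing — characteristic JPEG degradation.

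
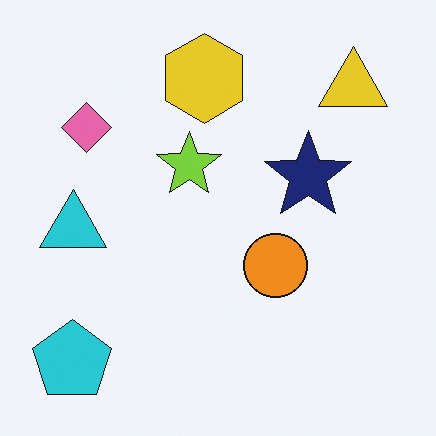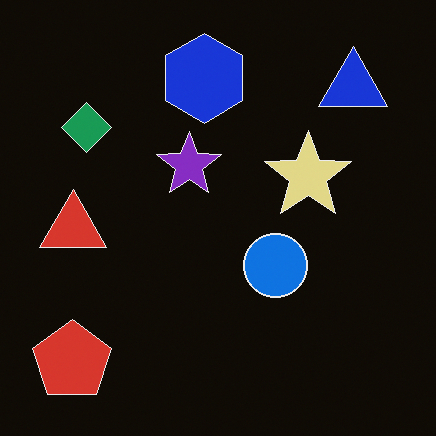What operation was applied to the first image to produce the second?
This is the original image color-inverted (negative).

The light background has become dark and every shape's color is its complement — a photographic negative.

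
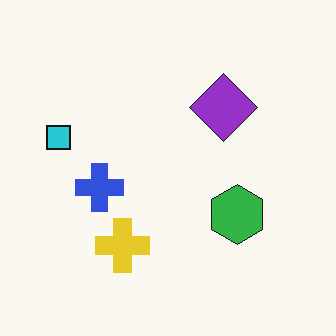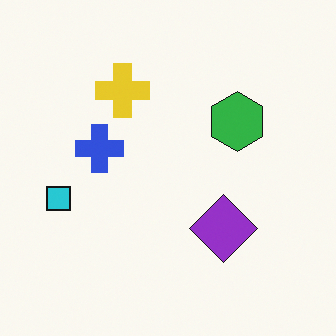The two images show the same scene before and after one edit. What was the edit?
This is the original image flipped vertically (top ↔ bottom).

The yellow cross is in the bottom of the first image and the top of the second — shapes on opposite sides of the horizontal midline have swapped in a mirror flip.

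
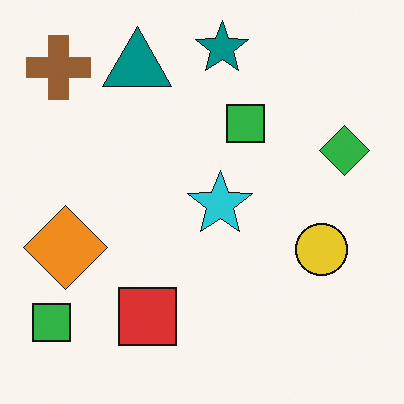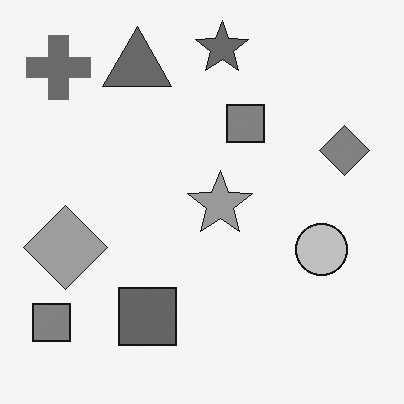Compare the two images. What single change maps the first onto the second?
It was converted to grayscale.

All color is removed — every shape is now a shade of grey.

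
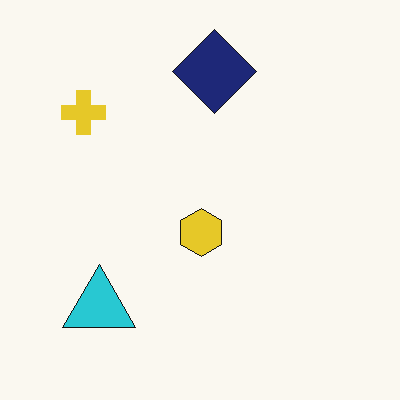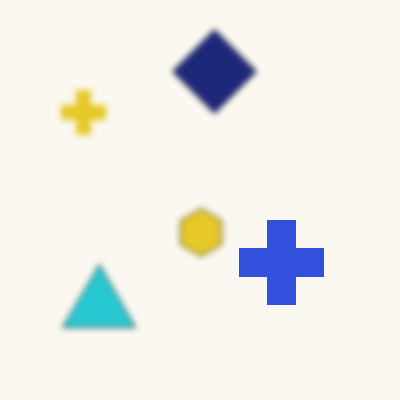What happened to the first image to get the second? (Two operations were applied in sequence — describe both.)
It was moderately blurred, then overlaid with an additional blue cross.

Shape edges and outlines are uniformly softened across the whole image. A blue cross appears in the second image that is absent from the first.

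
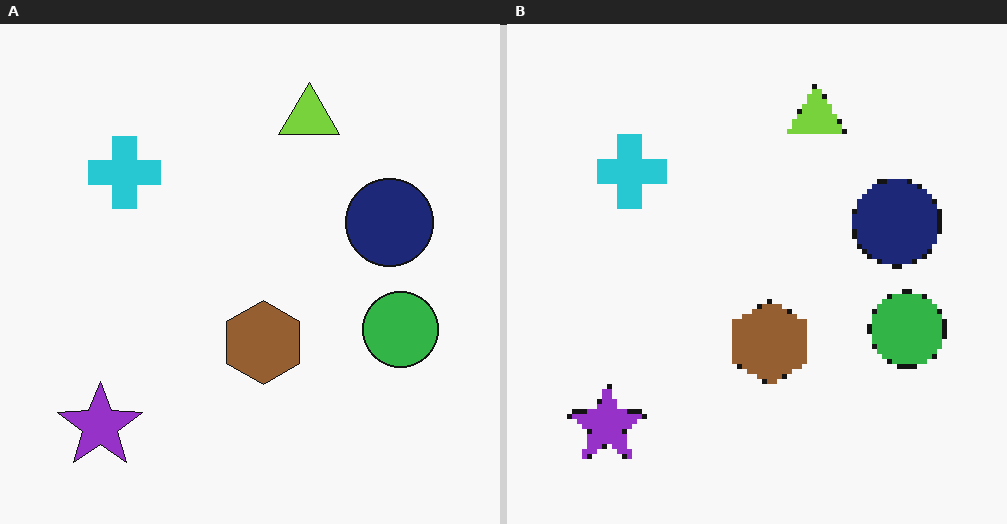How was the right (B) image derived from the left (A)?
The image was lightly pixelated (a mild mosaic effect).

Shapes are reduced to large square blocks; fine edges and outlines are lost — a downscale-then-upscale (mosaic) effect.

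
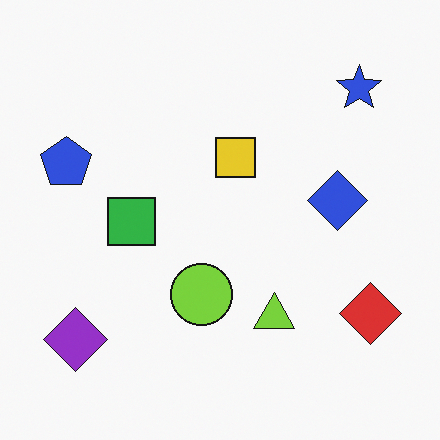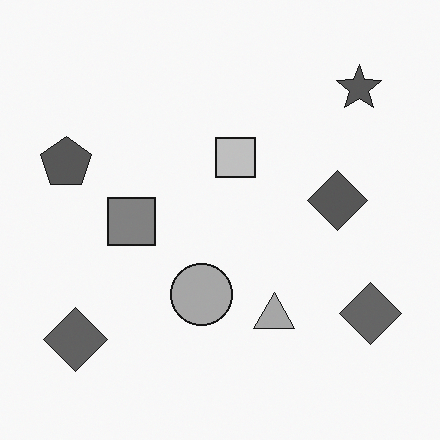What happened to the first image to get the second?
This is the original image converted to grayscale.

All color is removed — every shape is now a shade of grey.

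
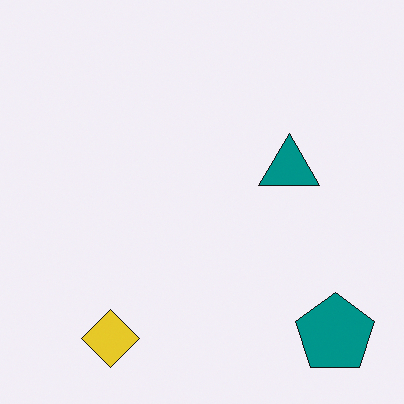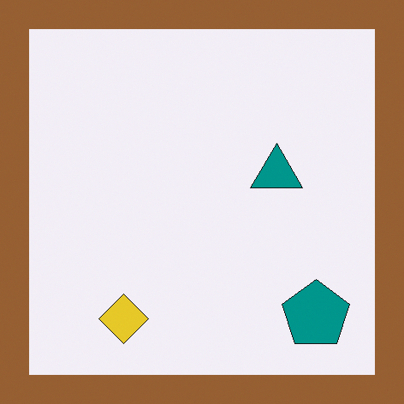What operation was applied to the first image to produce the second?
The second image is the first framed with a brown border.

A solid brown frame runs around the edge of the second image, with the content slightly shrunk inside it.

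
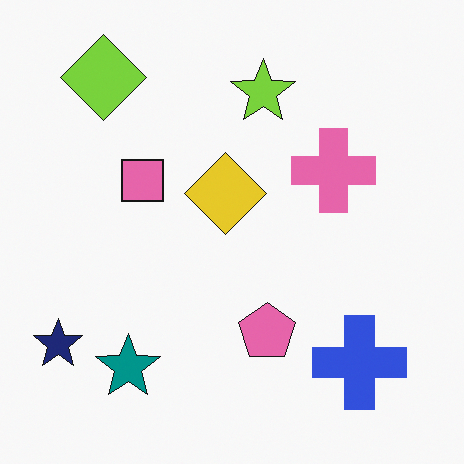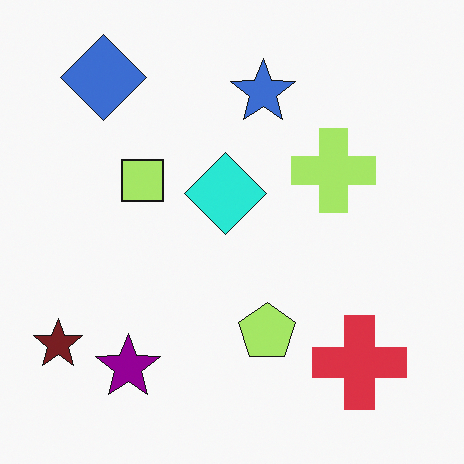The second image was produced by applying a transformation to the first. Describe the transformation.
It was hue-shifted noticeably.

Every shape's color has rotated by the same amount around the hue wheel — a uniform hue shift.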